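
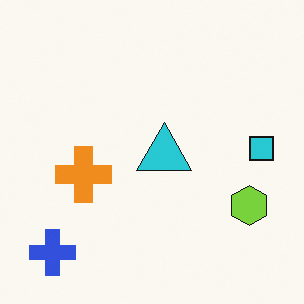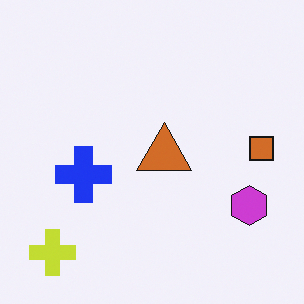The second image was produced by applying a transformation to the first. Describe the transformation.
The image was hue-shifted by a large amount.

Every shape's color has rotated by the same amount around the hue wheel — a uniform hue shift.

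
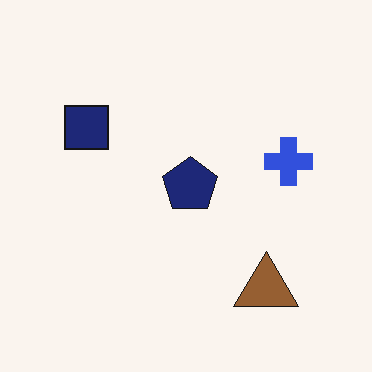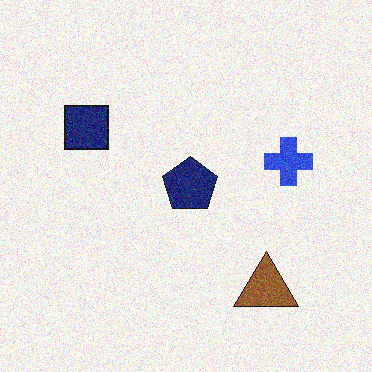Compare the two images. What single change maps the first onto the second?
It was degraded with moderate additive noise.

Random speckle covers the whole image, including the flat background.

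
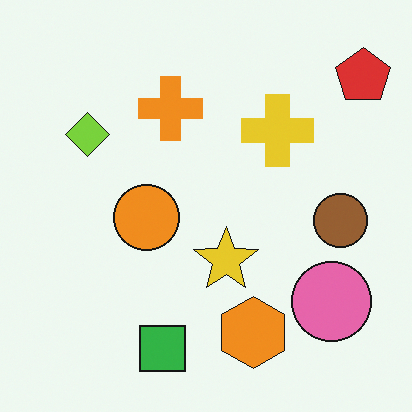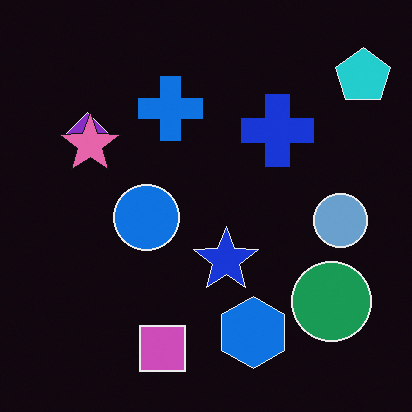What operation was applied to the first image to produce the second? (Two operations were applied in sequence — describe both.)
The transformation is: color-inverted (negative), then overlaid with an additional pink star.

The light background has become dark and every shape's color is its complement — a photographic negative. A pink star appears in the second image that is absent from the first.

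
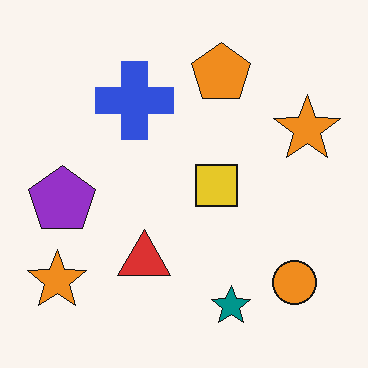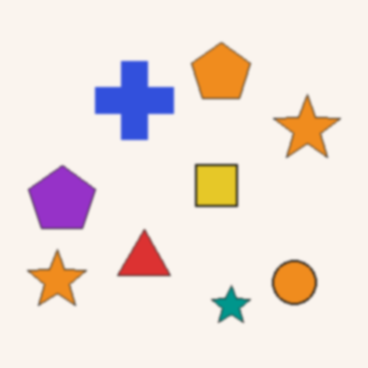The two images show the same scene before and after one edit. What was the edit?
This is the original image lightly blurred.

Shape edges and outlines are uniformly softened across the whole image.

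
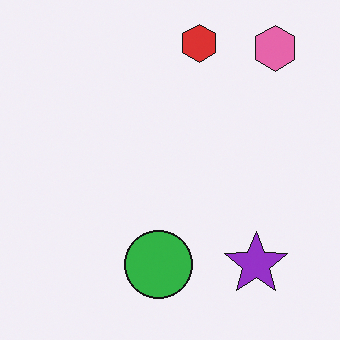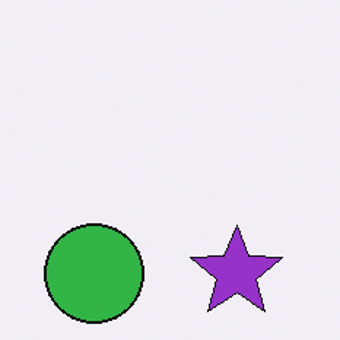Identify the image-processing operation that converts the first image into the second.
This is the original image cropped slightly and scaled back up.

The visible shapes are larger and the field of view is narrower; shapes near the original edges may be partly or wholly outside the frame — a crop-and-rescale.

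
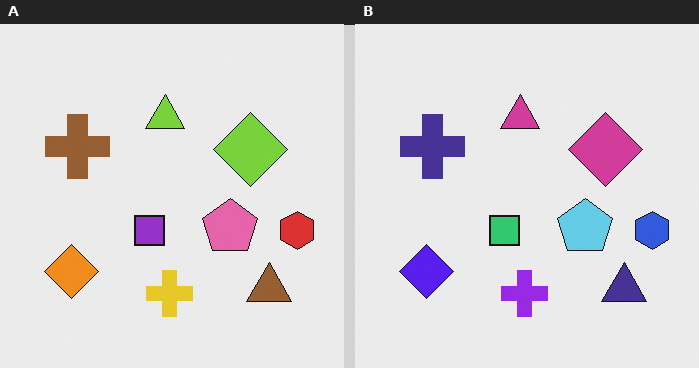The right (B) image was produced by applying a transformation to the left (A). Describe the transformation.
The right (B) image is the left (A) hue-shifted through roughly half the color wheel.

Every shape's color has rotated by the same amount around the hue wheel — a uniform hue shift.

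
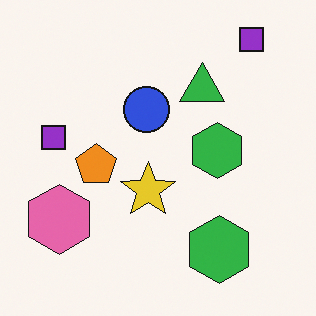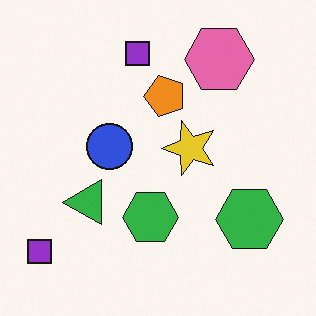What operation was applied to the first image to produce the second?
This is the original image transposed (reflected across the top-left ↔ bottom-right diagonal).

Shapes have swapped their row and column positions — what was in the top-right is now in the bottom-left — a diagonal reflection.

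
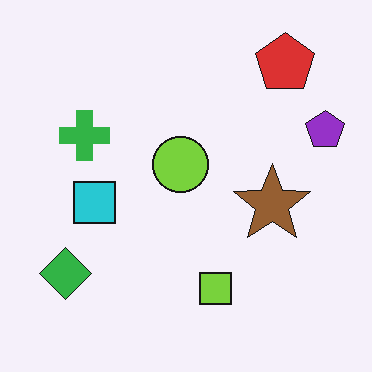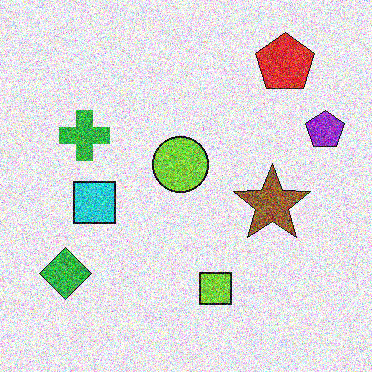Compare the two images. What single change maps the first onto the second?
The second image is the first degraded with a thick layer of grain.

Random speckle covers the whole image, including the flat background.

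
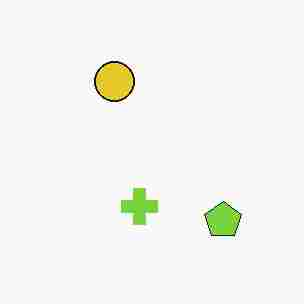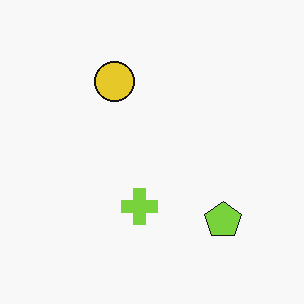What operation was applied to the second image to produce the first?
It was heavily JPEG-compressed with obvious blocking artifacts.

Blocky 8×8 compression artifacts appear around shape edges and the flat background shows ringing — characteristic JPEG degradation.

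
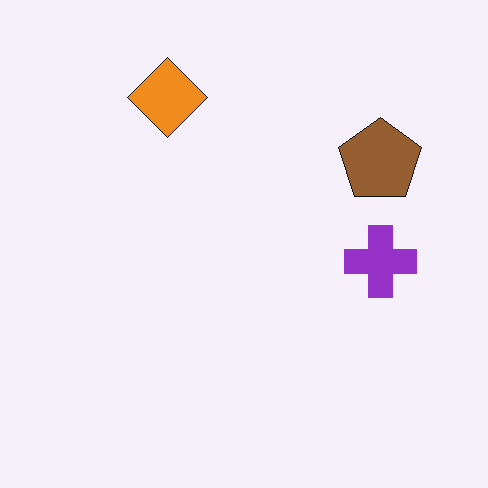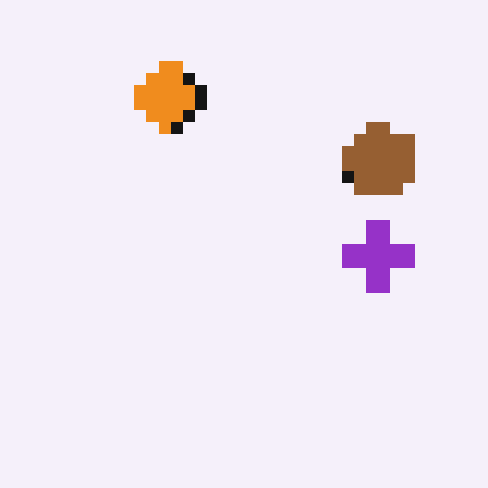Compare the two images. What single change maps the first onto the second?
The second image is the first coarsely pixelated.

Shapes are reduced to large square blocks; fine edges and outlines are lost — a downscale-then-upscale (mosaic) effect.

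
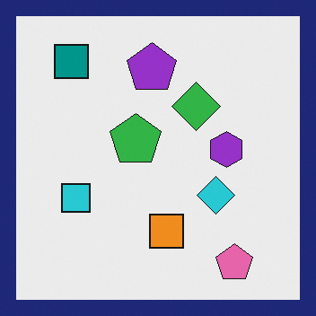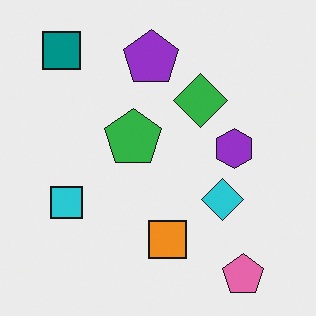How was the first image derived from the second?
The image was framed with a navy border.

A solid navy frame runs around the edge of the first image, with the content slightly shrunk inside it.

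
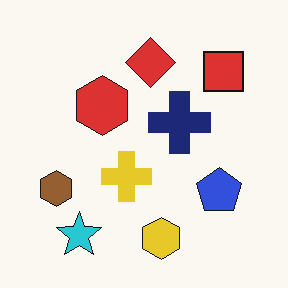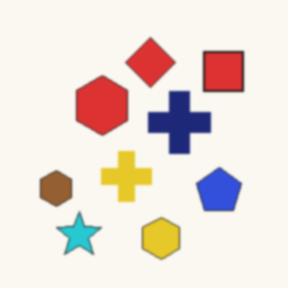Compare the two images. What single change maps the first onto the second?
The image was given a subtle gaussian blur.

Shape edges and outlines are uniformly softened across the whole image.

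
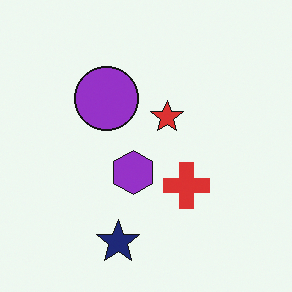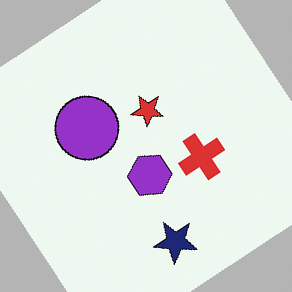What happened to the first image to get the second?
This is the original image rotated counter-clockwise by a large amount — several tens of degrees.

Every shape is tilted by the same angle and the image corners show triangular fill wedges — a whole-image rotation by a non-right angle.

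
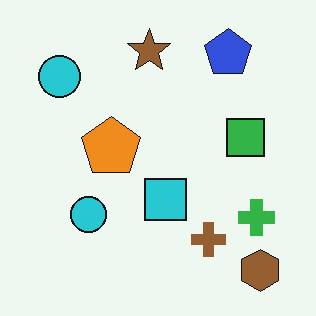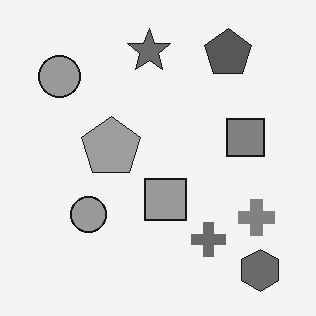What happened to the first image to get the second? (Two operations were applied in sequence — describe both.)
It was converted to grayscale, then JPEG-compressed with visible artifacts.

All color is removed — every shape is now a shade of grey. Blocky 8×8 compression artifacts appear around shape edges and the flat background shows ringing — characteristic JPEG degradation.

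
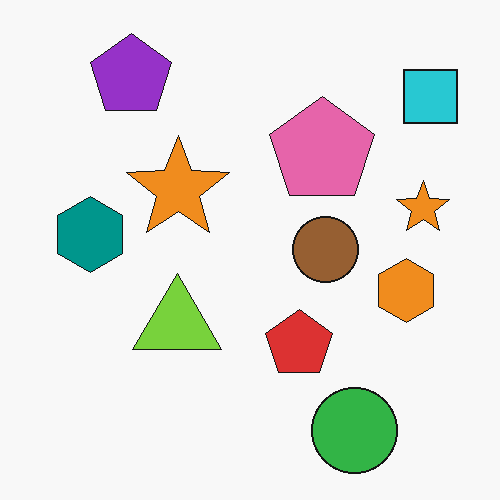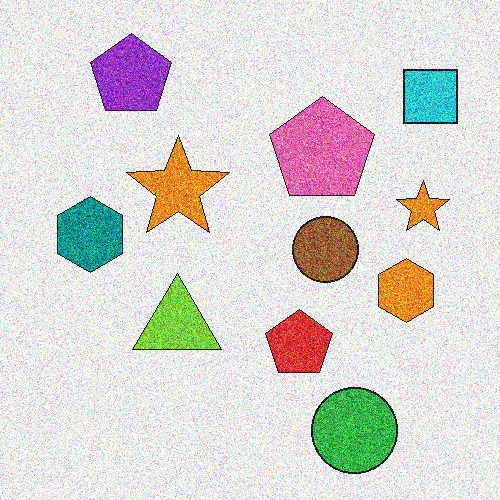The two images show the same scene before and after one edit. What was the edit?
The image was degraded with a thick layer of grain.

Random speckle covers the whole image, including the flat background.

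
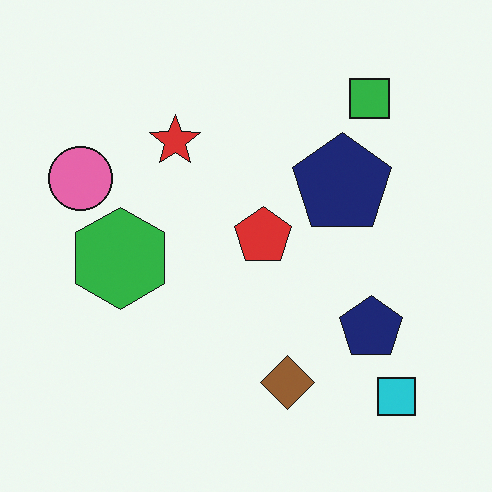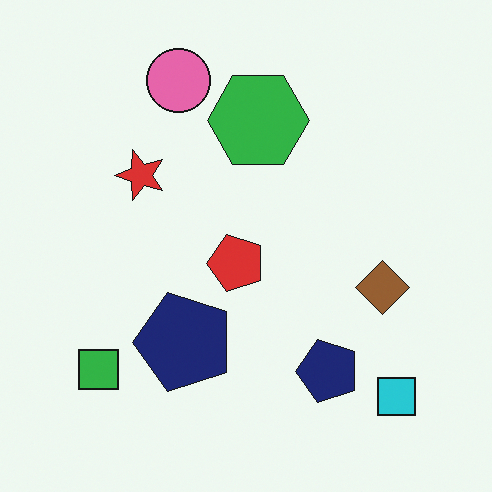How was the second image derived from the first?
The image was transposed (reflected across the top-left ↔ bottom-right diagonal).

Shapes have swapped their row and column positions — what was in the top-right is now in the bottom-left — a diagonal reflection.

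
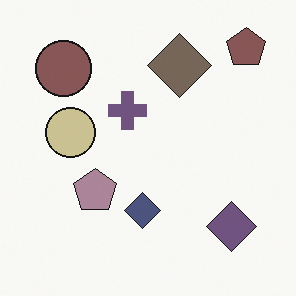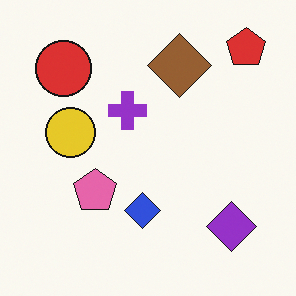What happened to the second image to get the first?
It was made much more muted (saturation change).

All colors are more muted and greyish — a global saturation change.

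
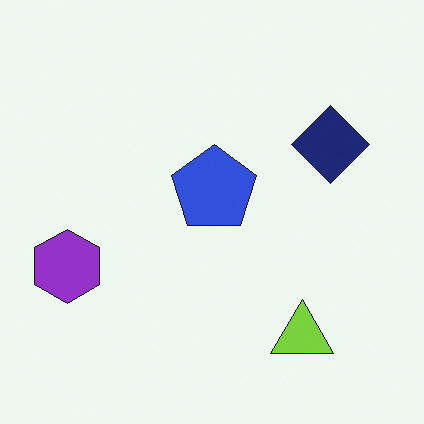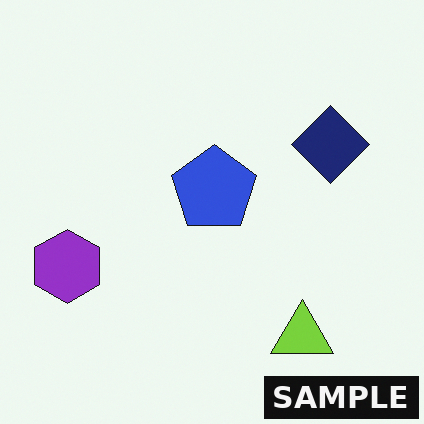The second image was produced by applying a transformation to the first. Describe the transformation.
This is the original image watermarked with the text "SAMPLE" in the lower-right corner.

A dark label reading "SAMPLE" appears in the lower-right corner.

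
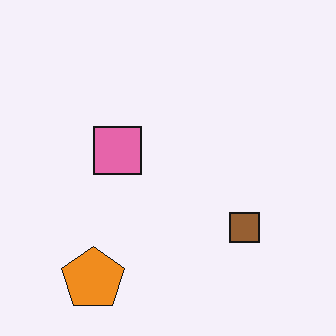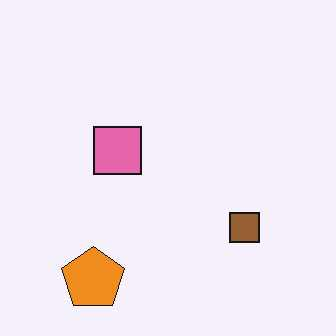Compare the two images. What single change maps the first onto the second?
The image was JPEG-compressed with visible artifacts.

Blocky 8×8 compression artifacts appear around shape edges and the flat background shows ringing — characteristic JPEG degradation.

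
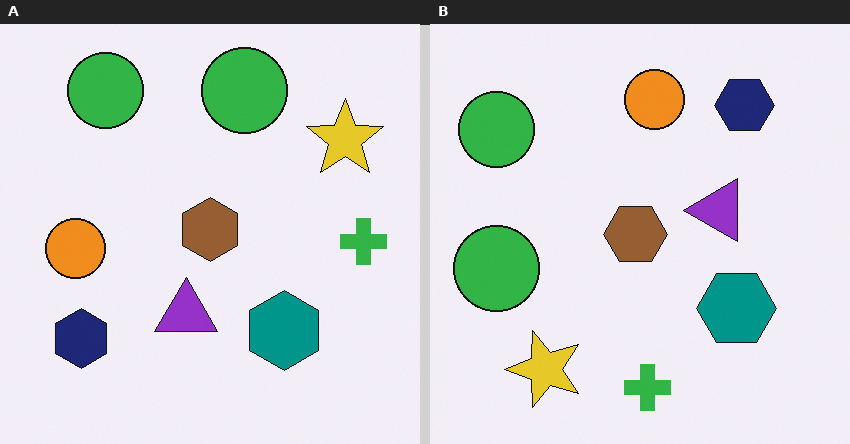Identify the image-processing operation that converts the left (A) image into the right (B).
The right (B) image is the left (A) transposed (reflected across the top-left ↔ bottom-right diagonal).

Shapes have swapped their row and column positions — what was in the top-right is now in the bottom-left — a diagonal reflection.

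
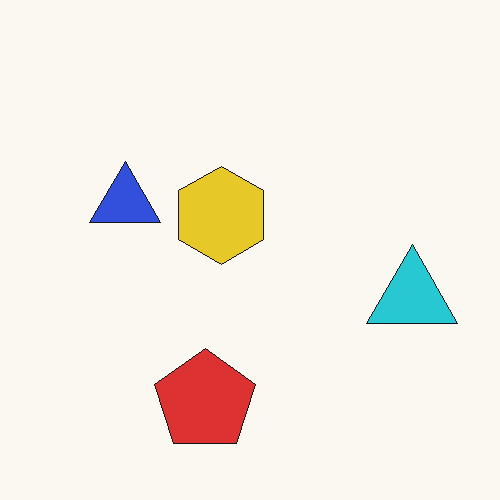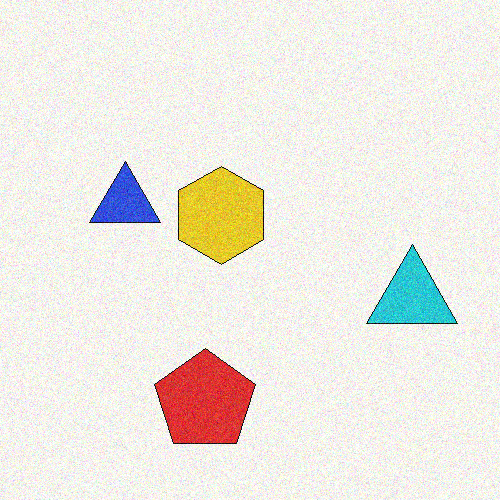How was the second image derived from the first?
This is the original image degraded with visible gaussian noise.

Random speckle covers the whole image, including the flat background.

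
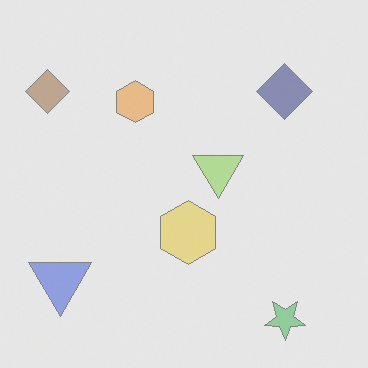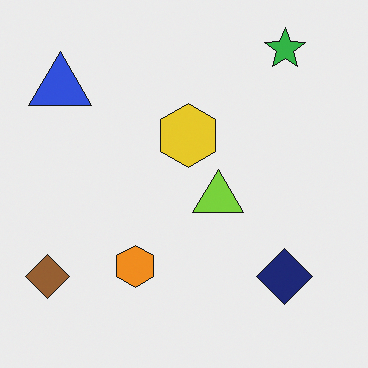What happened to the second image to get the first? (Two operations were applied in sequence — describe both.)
This is the original image washed out (contrast reduced), then flipped vertically (top ↔ bottom).

Tones are pushed toward mid-grey across the whole image — a global contrast change. The green star is in the top-right of the second image and the bottom-right of the first — shapes on opposite sides of the horizontal midline have swapped in a mirror flip.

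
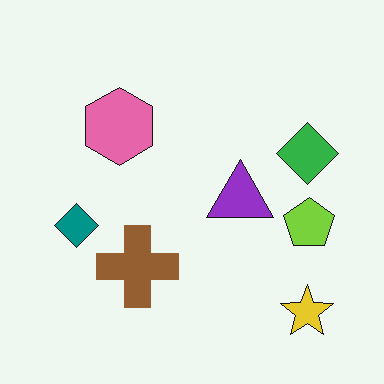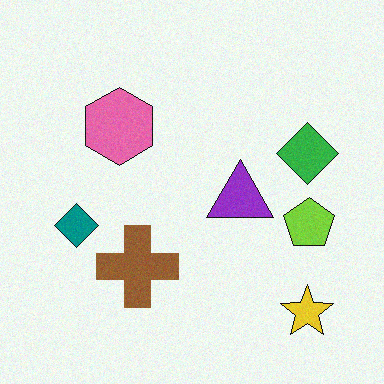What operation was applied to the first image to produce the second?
The image was degraded with light additive noise.

Random speckle covers the whole image, including the flat background.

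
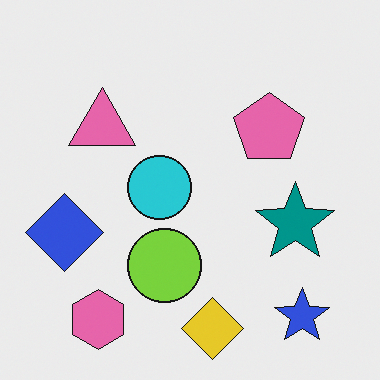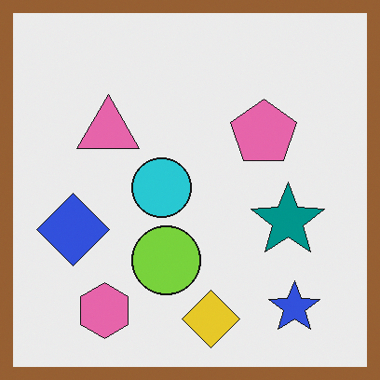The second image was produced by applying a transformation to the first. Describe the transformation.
The second image is the first framed with a brown border.

A solid brown frame runs around the edge of the second image, with the content slightly shrunk inside it.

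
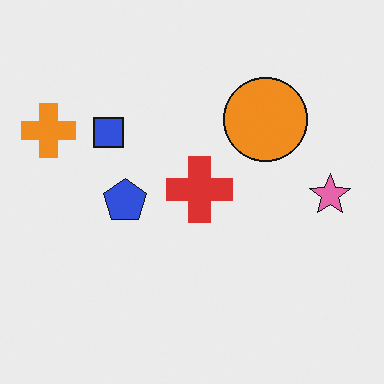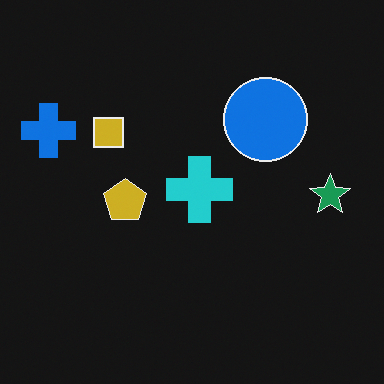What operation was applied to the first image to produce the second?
Color-inverted (negative).

The light background has become dark and every shape's color is its complement — a photographic negative.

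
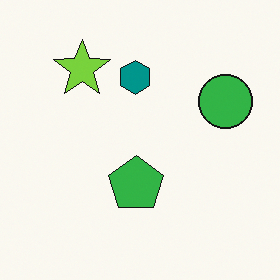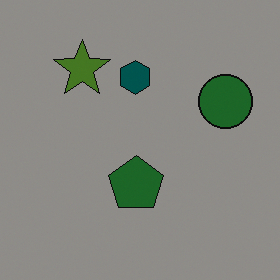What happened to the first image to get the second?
It was noticeably darkened.

Every pixel — background and shapes alike — is uniformly darkened.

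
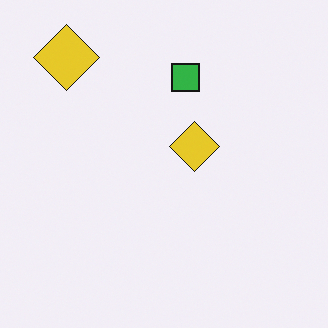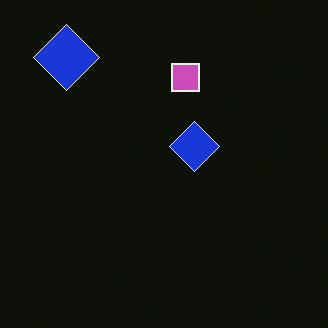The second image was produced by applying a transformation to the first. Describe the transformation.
The image was color-inverted (negative).

The light background has become dark and every shape's color is its complement — a photographic negative.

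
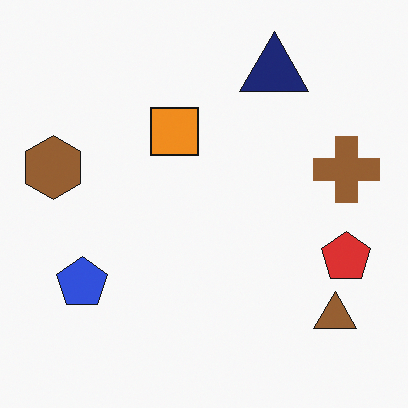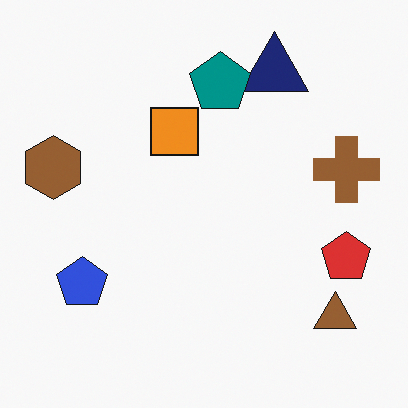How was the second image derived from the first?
The transformation is: overlaid with an additional teal pentagon.

A teal pentagon appears in the second image that is absent from the first.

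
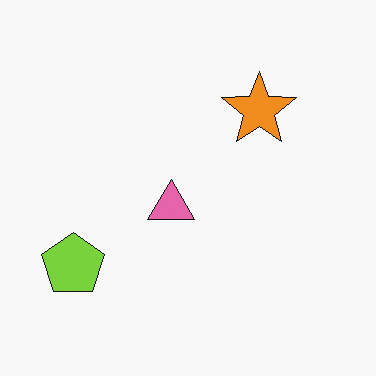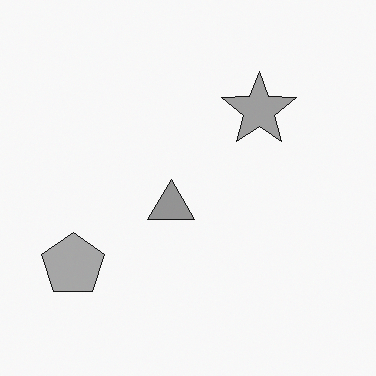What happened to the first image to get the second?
This is the original image converted to grayscale.

All color is removed — every shape is now a shade of grey.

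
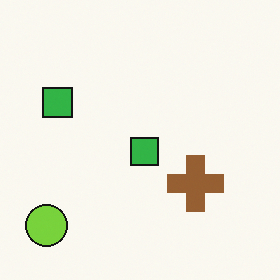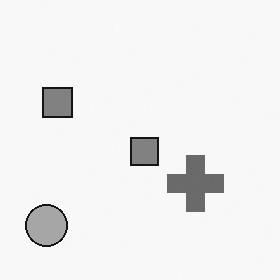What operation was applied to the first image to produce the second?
It was converted to grayscale.

All color is removed — every shape is now a shade of grey.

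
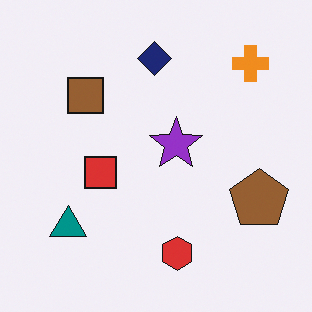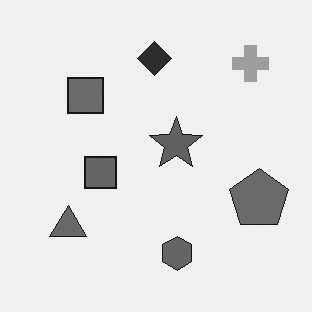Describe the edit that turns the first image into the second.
The second image is the first converted to grayscale.

All color is removed — every shape is now a shade of grey.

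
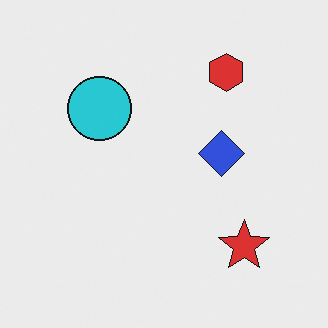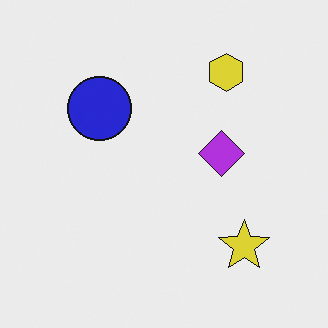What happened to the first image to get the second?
This is the original image hue-shifted slightly.

Every shape's color has rotated by the same amount around the hue wheel — a uniform hue shift.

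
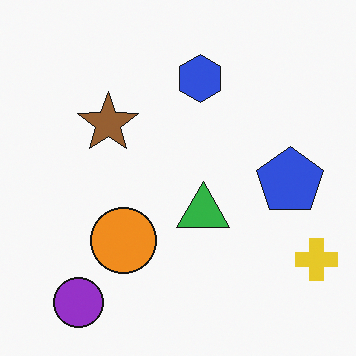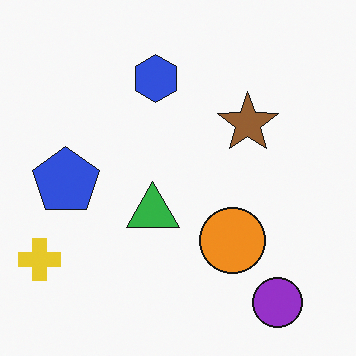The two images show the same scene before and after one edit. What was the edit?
Flipped horizontally (left ↔ right).

The yellow cross is in the bottom-right of the first image and the bottom-left of the second — shapes on opposite sides of the vertical midline have swapped in a mirror flip.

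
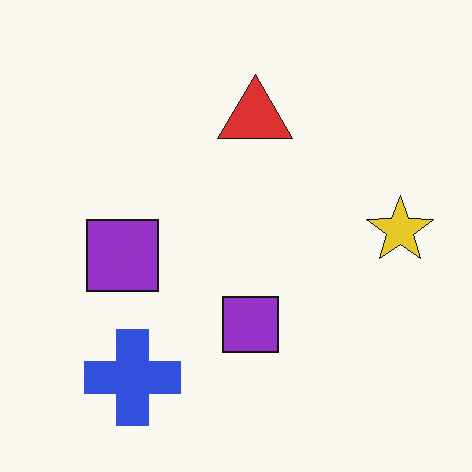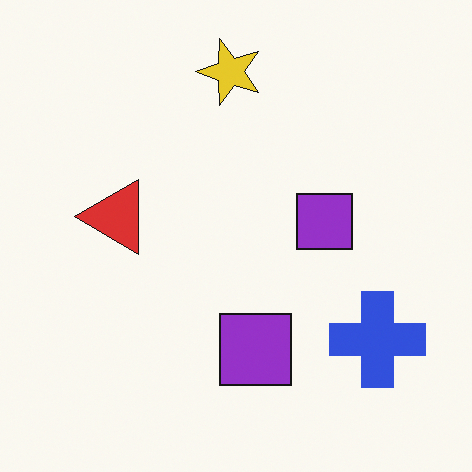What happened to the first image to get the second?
The second image is the first rotated 90° counter-clockwise.

The blue cross sits in the bottom-left of the first image and the bottom-right of the second — consistent with a whole-image 90° counter-clockwise rotation.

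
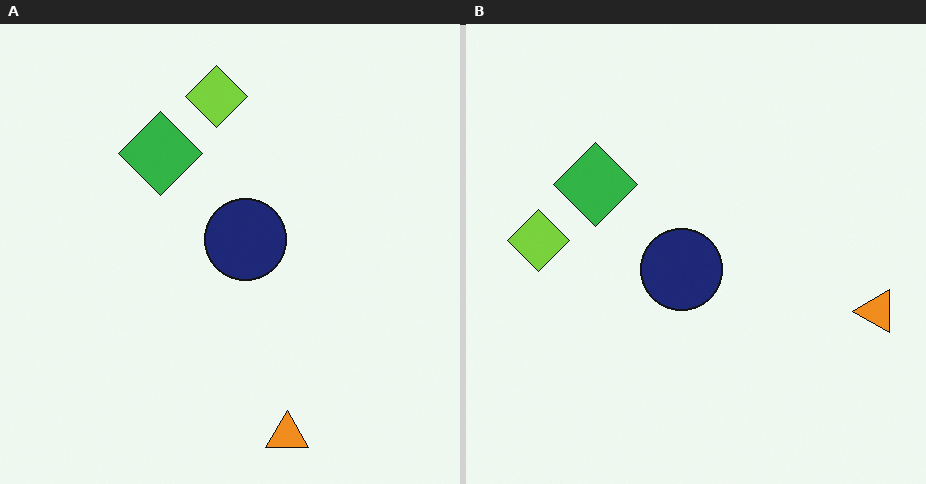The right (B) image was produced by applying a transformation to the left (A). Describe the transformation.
Transposed (reflected across the top-left ↔ bottom-right diagonal).

Shapes have swapped their row and column positions — what was in the top-right is now in the bottom-left — a diagonal reflection.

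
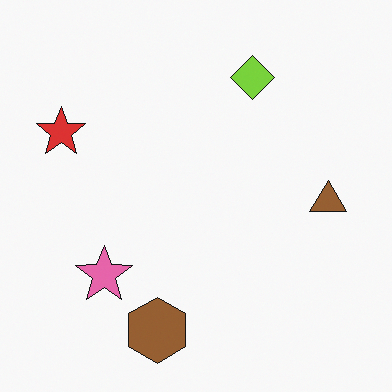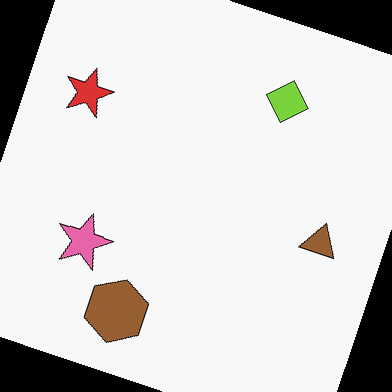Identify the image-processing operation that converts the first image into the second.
It was rotated clockwise by a clearly visible amount.

Every shape is tilted by the same angle and the image corners show triangular fill wedges — a whole-image rotation by a non-right angle.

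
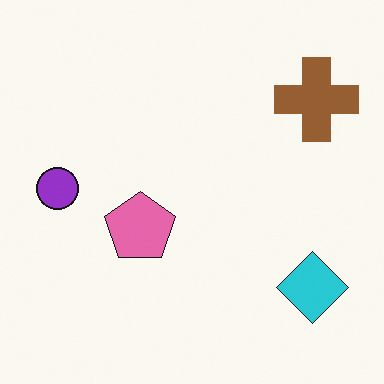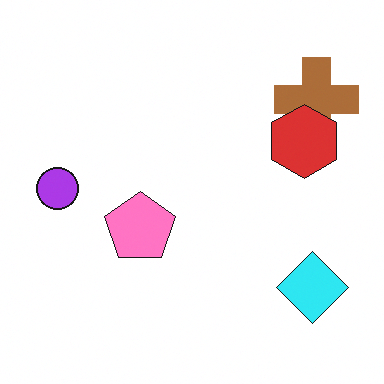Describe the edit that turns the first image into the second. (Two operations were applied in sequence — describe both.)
The image was brightened a little, then overlaid with an additional red hexagon.

Every pixel — background and shapes alike — is uniformly brightened. A red hexagon appears in the second image that is absent from the first.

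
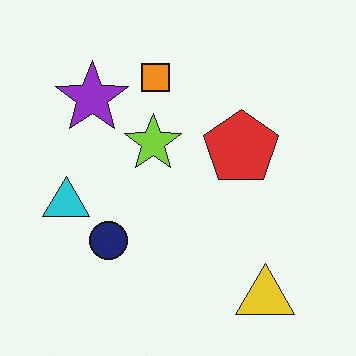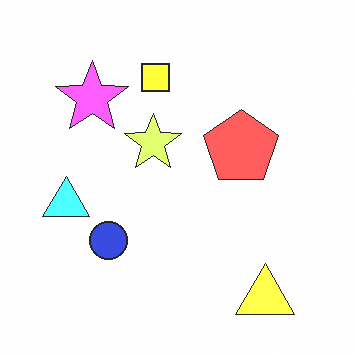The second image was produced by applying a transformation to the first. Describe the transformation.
This is the original image substantially brightened.

Every pixel — background and shapes alike — is uniformly brightened.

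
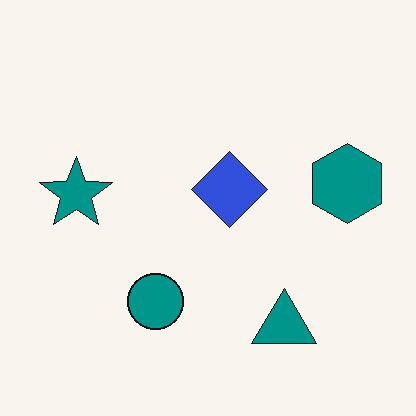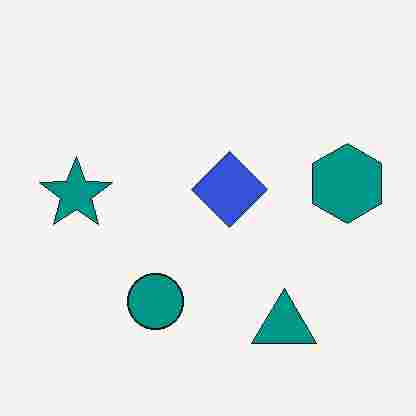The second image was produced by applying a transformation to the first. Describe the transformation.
The transformation is: degraded with heavy JPEG compression.

Blocky 8×8 compression artifacts appear around shape edges and the flat background shows ringing — characteristic JPEG degradation.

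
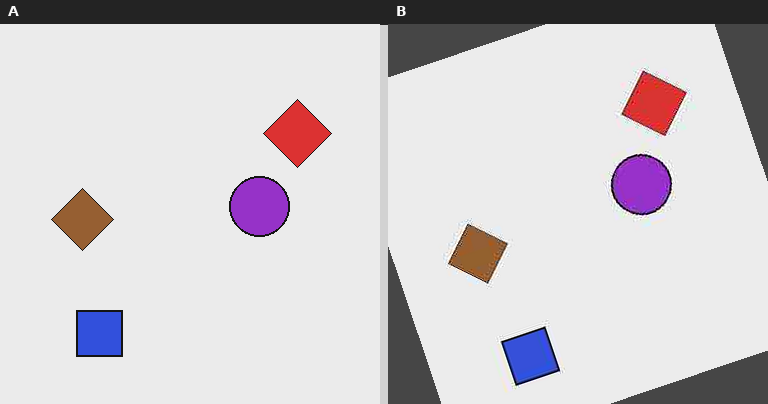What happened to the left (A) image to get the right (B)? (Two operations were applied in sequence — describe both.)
The right (B) image is the left (A) degraded with heavy JPEG compression, then rotated counter-clockwise by a moderate amount.

Blocky 8×8 compression artifacts appear around shape edges and the flat background shows ringing — characteristic JPEG degradation. Every shape is tilted by the same angle and the image corners show triangular fill wedges — a whole-image rotation by a non-right angle.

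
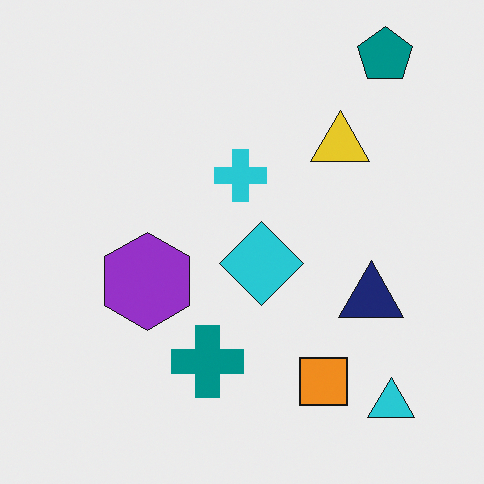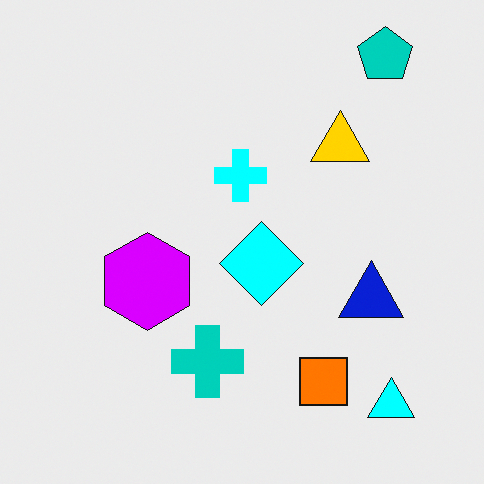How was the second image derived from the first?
This is the original image heavily oversaturated.

All colors are more vivid — a global saturation change.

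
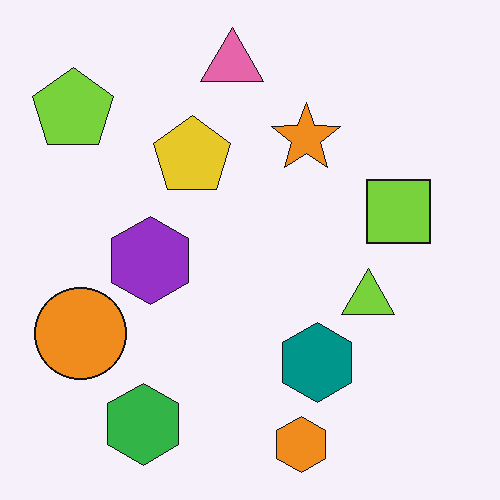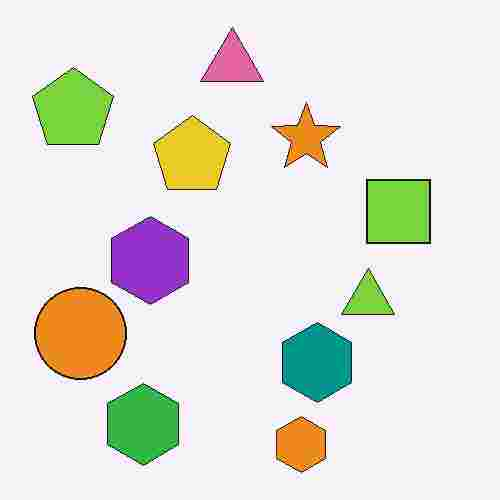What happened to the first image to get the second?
Degraded with heavy JPEG compression.

Blocky 8×8 compression artifacts appear around shape edges and the flat background shows ringing — characteristic JPEG degradation.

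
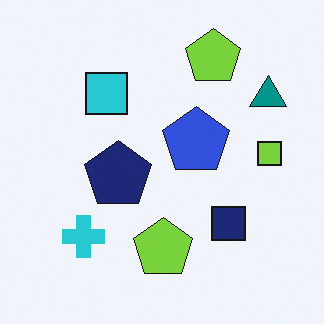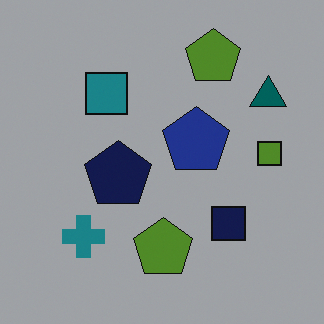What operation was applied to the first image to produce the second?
It was darkened a lot.

Every pixel — background and shapes alike — is uniformly darkened.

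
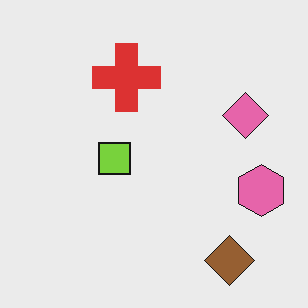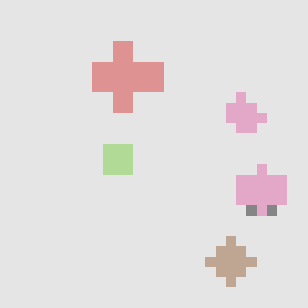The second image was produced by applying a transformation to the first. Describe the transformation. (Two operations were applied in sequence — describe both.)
It was washed out (contrast reduced), then coarsely pixelated.

Tones are pushed toward mid-grey across the whole image — a global contrast change. Shapes are reduced to large square blocks; fine edges and outlines are lost — a downscale-then-upscale (mosaic) effect.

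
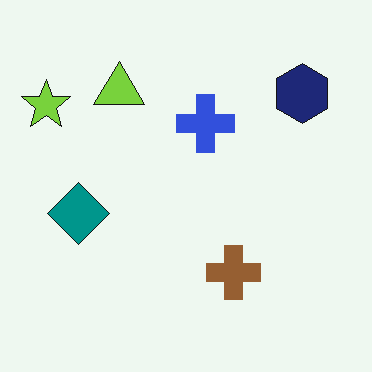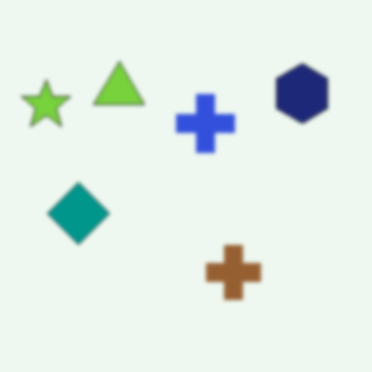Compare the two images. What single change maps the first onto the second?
The transformation is: slightly softened.

Shape edges and outlines are uniformly softened across the whole image.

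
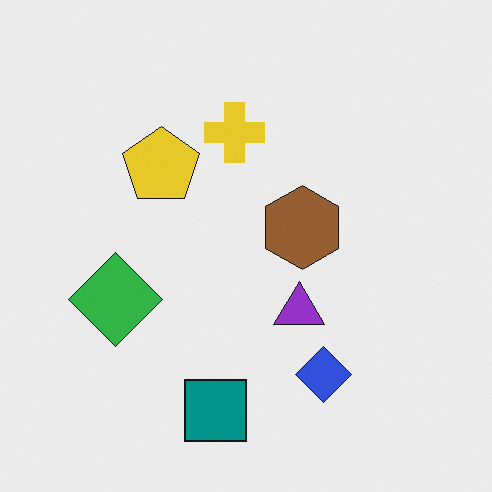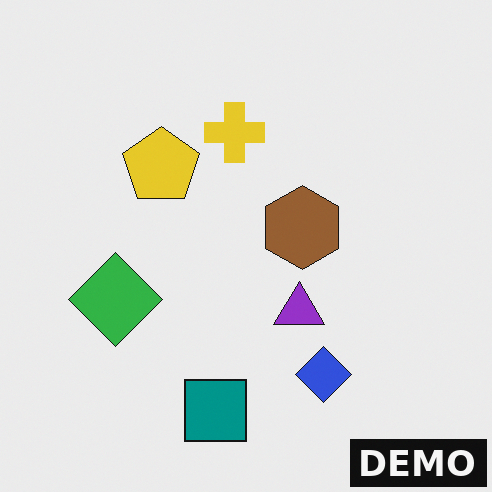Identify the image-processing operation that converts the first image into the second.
The image was watermarked with the text "DEMO" in the lower-right corner.

A dark label reading "DEMO" appears in the lower-right corner.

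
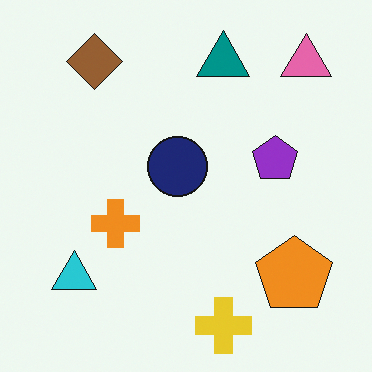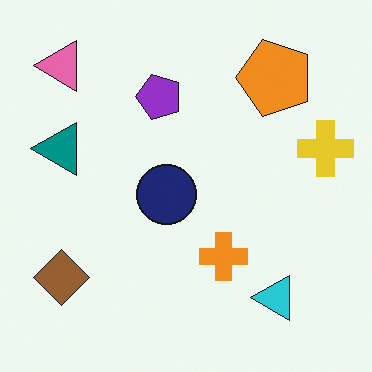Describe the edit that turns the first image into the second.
It was rotated 90° counter-clockwise.

The pink triangle sits in the top-right of the first image and the top-left of the second — consistent with a whole-image 90° counter-clockwise rotation.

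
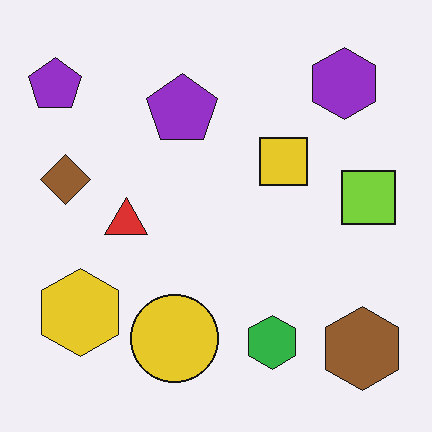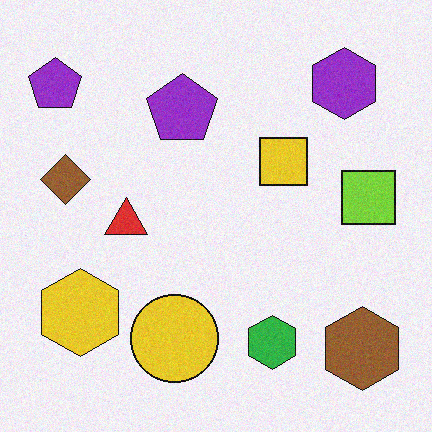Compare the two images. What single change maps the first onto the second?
Degraded with light additive noise.

Random speckle covers the whole image, including the flat background.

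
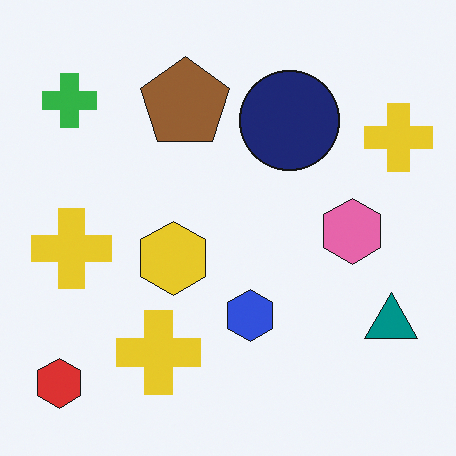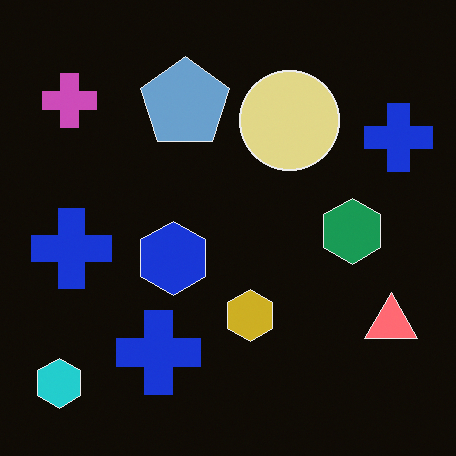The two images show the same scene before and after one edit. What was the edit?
Color-inverted (negative).

The light background has become dark and every shape's color is its complement — a photographic negative.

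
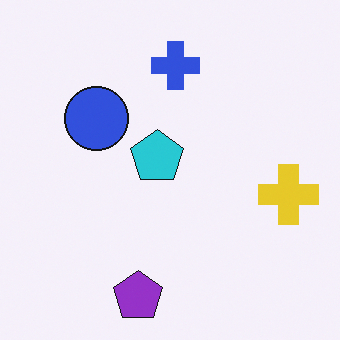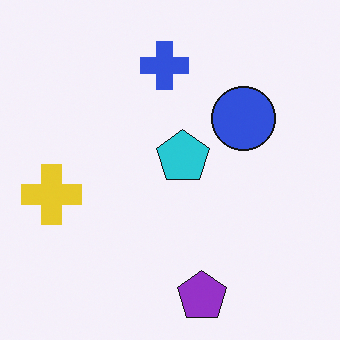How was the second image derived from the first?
The image was flipped horizontally (left ↔ right).

The yellow cross is in the right of the first image and the left of the second — shapes on opposite sides of the vertical midline have swapped in a mirror flip.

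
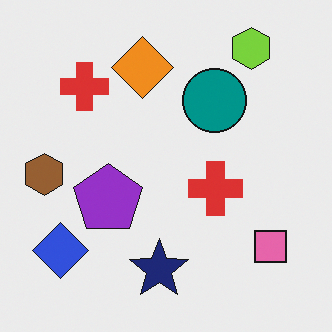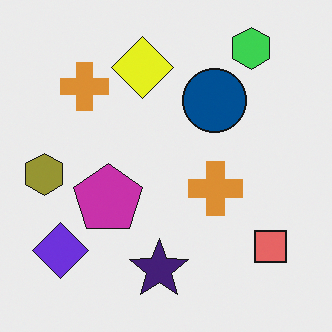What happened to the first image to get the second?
The transformation is: hue-shifted slightly.

Every shape's color has rotated by the same amount around the hue wheel — a uniform hue shift.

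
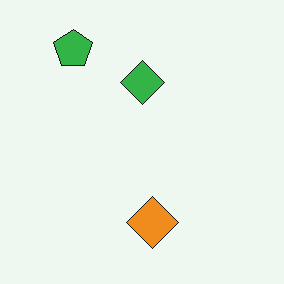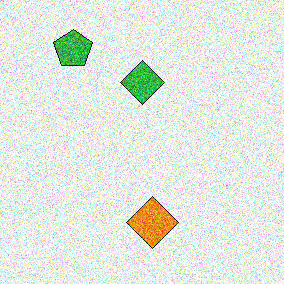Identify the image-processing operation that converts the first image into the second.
The transformation is: degraded with a thick layer of grain.

Random speckle covers the whole image, including the flat background.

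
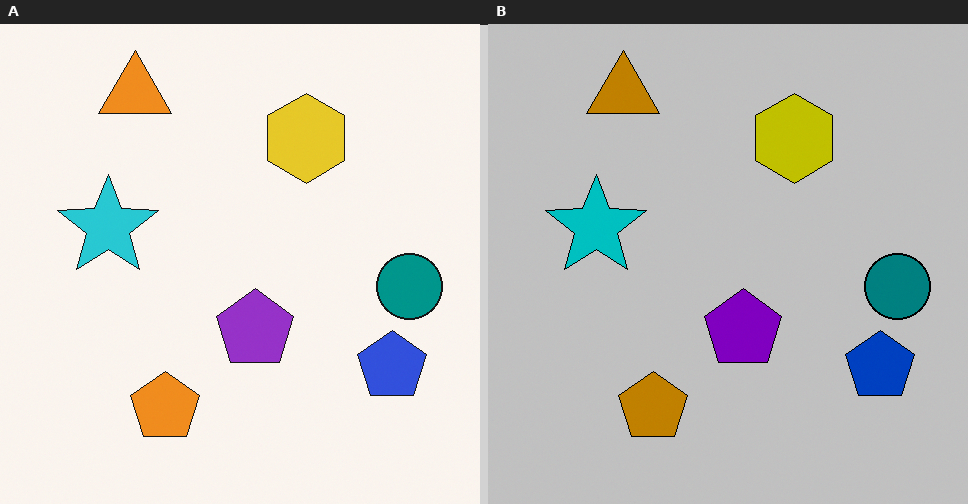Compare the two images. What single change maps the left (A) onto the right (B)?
The image was heavily posterized to just a handful of flat colors.

Each flat color has snapped to a coarser quantized level — most visibly, the near-white background has dropped to a flat grey.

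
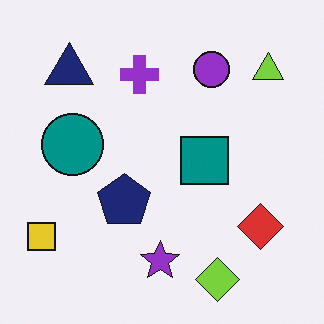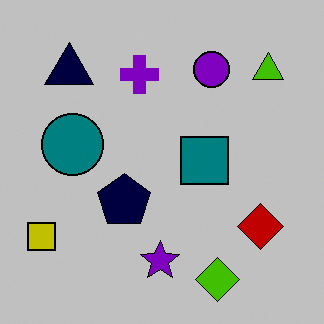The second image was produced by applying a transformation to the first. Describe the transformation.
The transformation is: aggressively posterized.

Each flat color has snapped to a coarser quantized level — most visibly, the near-white background has dropped to a flat grey.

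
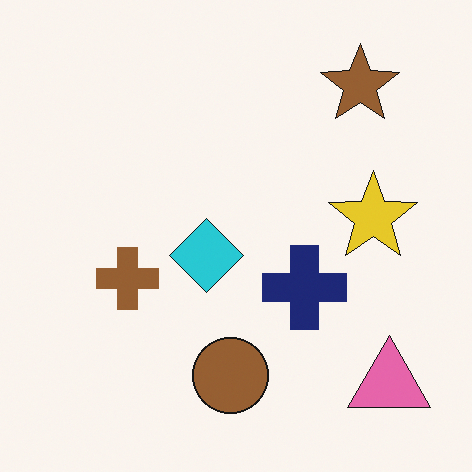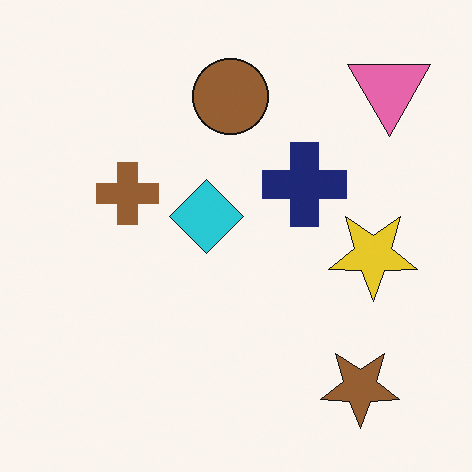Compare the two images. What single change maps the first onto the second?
This is the original image flipped vertically (top ↔ bottom).

The brown star is in the top-right of the first image and the bottom-right of the second — shapes on opposite sides of the horizontal midline have swapped in a mirror flip.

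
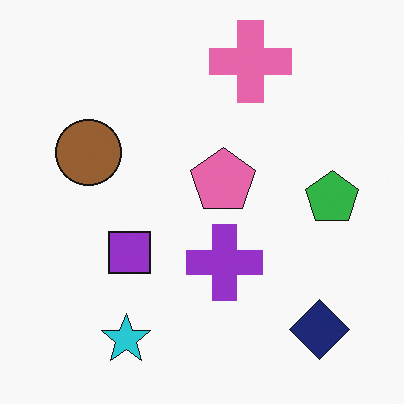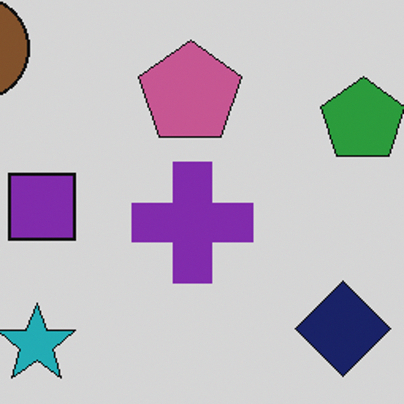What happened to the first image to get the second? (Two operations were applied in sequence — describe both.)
The second image is the first darkened a little, then cropped to a modestly smaller region and rescaled.

Every pixel — background and shapes alike — is uniformly darkened. The visible shapes are larger and the field of view is narrower; shapes near the original edges may be partly or wholly outside the frame — a crop-and-rescale.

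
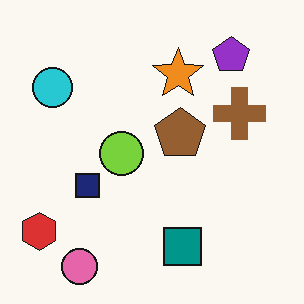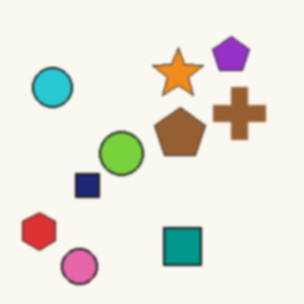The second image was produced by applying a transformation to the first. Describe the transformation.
It was lightly blurred.

Shape edges and outlines are uniformly softened across the whole image.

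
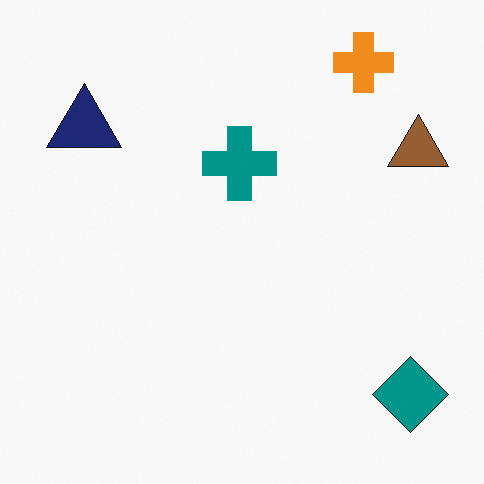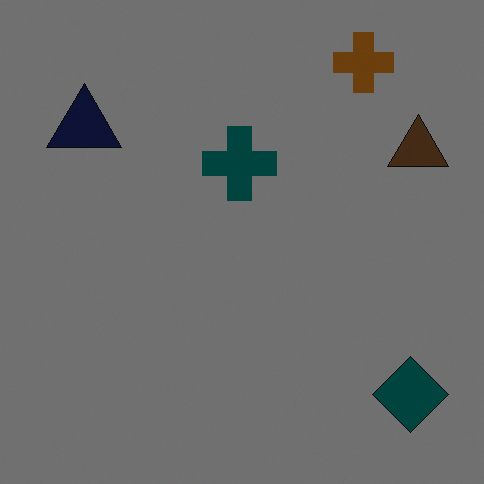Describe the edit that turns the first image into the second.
The second image is the first substantially darkened.

Every pixel — background and shapes alike — is uniformly darkened.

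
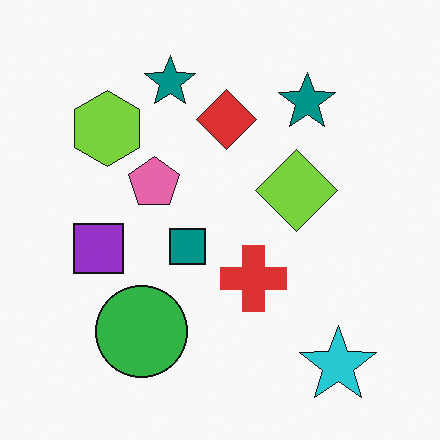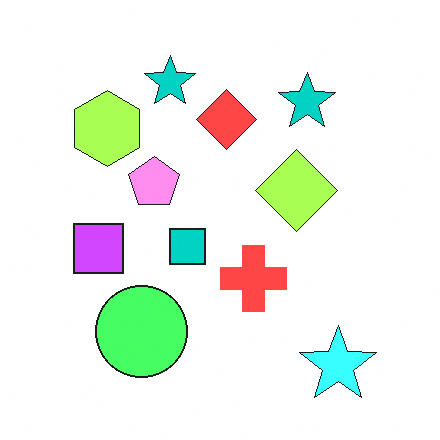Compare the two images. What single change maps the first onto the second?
It was noticeably brightened.

Every pixel — background and shapes alike — is uniformly brightened.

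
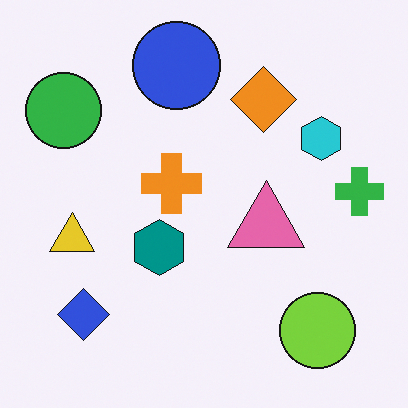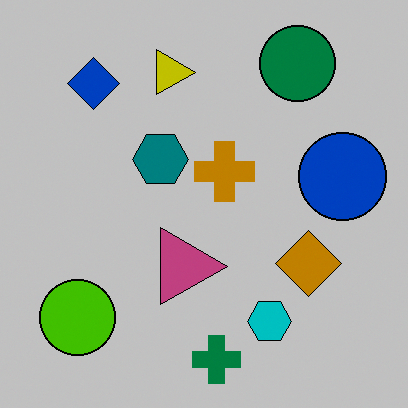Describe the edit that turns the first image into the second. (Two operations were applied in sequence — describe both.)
The second image is the first aggressively posterized, then rotated 90° clockwise.

Each flat color has snapped to a coarser quantized level — most visibly, the near-white background has dropped to a flat grey. The green circle sits in the top-left of the first image and the top-right of the second — consistent with a whole-image 90° clockwise rotation.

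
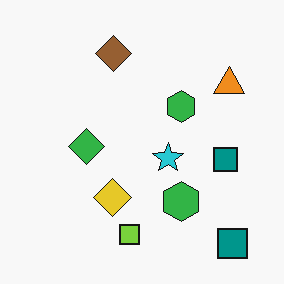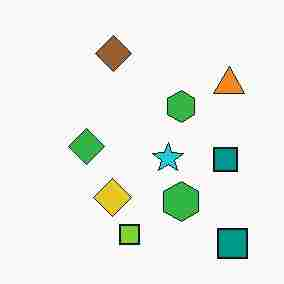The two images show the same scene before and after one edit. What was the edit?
The transformation is: degraded with heavy JPEG compression.

Blocky 8×8 compression artifacts appear around shape edges and the flat background shows ringing — characteristic JPEG degradation.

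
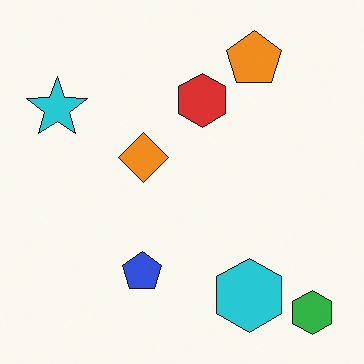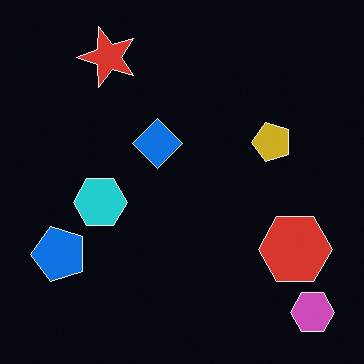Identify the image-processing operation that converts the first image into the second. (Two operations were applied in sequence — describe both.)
It was transposed (reflected across the top-left ↔ bottom-right diagonal), then color-inverted (negative).

Shapes have swapped their row and column positions — what was in the top-right is now in the bottom-left — a diagonal reflection. The light background has become dark and every shape's color is its complement — a photographic negative.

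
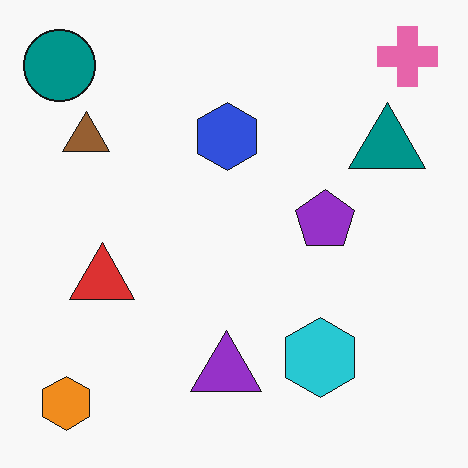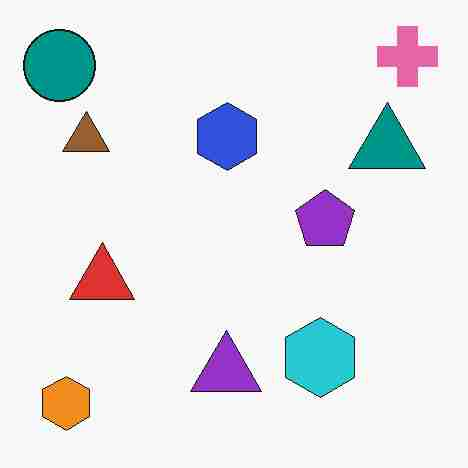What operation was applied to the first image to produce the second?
The transformation is: degraded with heavy JPEG compression.

Blocky 8×8 compression artifacts appear around shape edges and the flat background shows ringing — characteristic JPEG degradation.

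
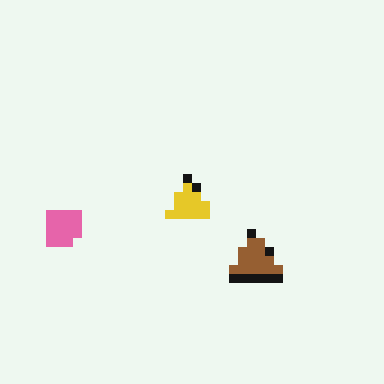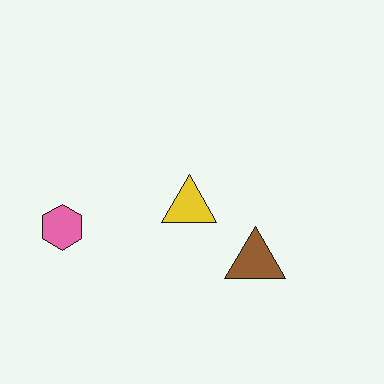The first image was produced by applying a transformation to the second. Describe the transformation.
The image was coarsely pixelated.

Shapes are reduced to large square blocks; fine edges and outlines are lost — a downscale-then-upscale (mosaic) effect.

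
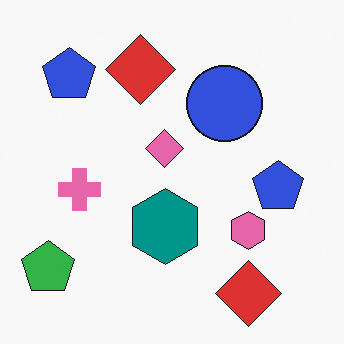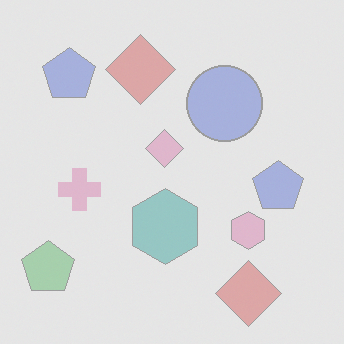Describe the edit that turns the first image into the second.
The transformation is: given much lower contrast.

Tones are pushed toward mid-grey across the whole image — a global contrast change.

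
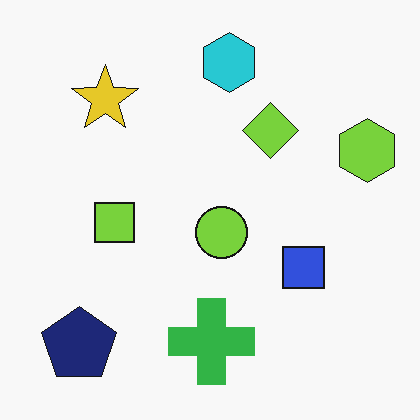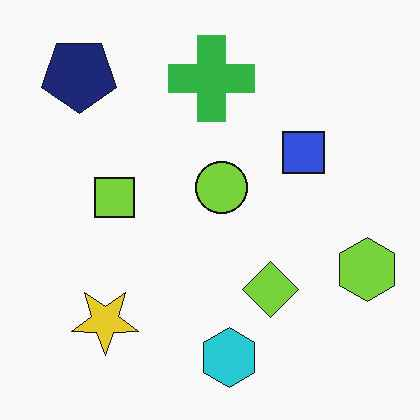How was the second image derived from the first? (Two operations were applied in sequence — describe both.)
It was flipped vertically (top ↔ bottom), then JPEG-compressed with visible artifacts.

The cyan hexagon is in the top of the first image and the bottom of the second — shapes on opposite sides of the horizontal midline have swapped in a mirror flip. Blocky 8×8 compression artifacts appear around shape edges and the flat background shows ringing — characteristic JPEG degradation.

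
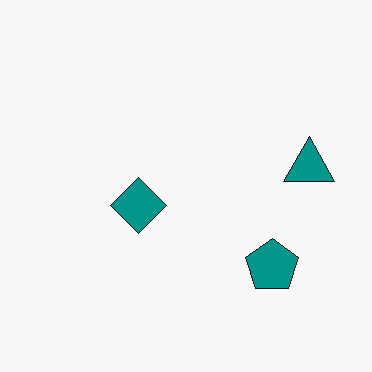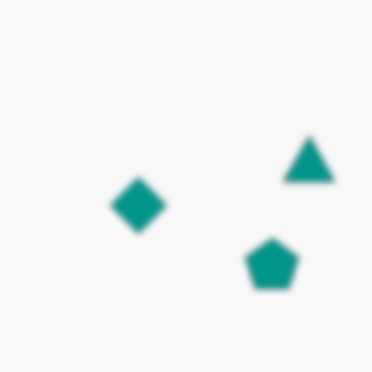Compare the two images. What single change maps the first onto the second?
Moderately blurred.

Shape edges and outlines are uniformly softened across the whole image.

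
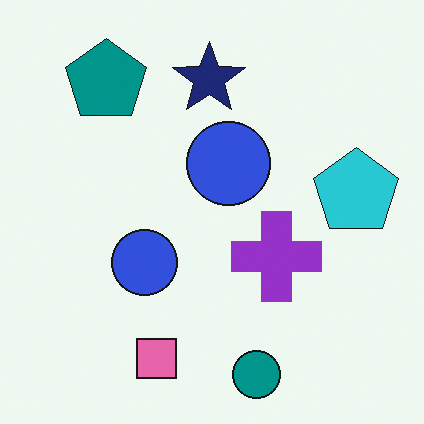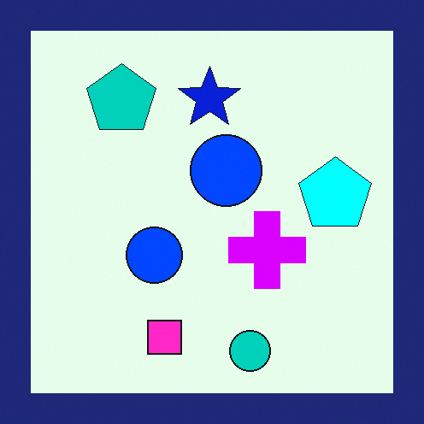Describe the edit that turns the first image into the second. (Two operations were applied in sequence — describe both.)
It was heavily oversaturated, then framed with a navy border.

All colors are more vivid — a global saturation change. A solid navy frame runs around the edge of the second image, with the content slightly shrunk inside it.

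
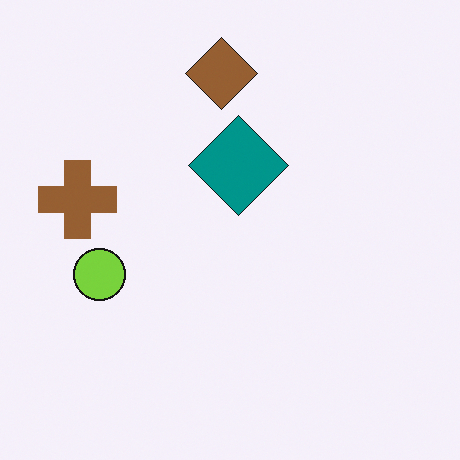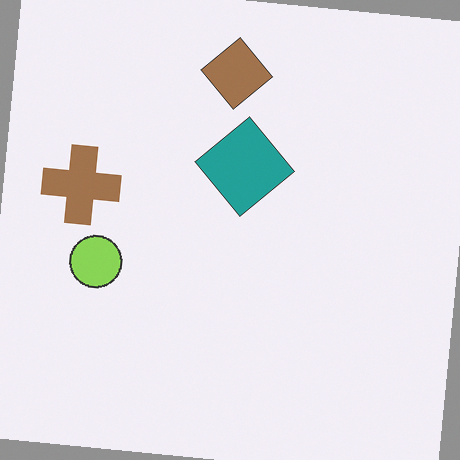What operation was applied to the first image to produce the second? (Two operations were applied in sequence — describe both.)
Rotated clockwise by a slight angle, then given slightly reduced contrast.

Every shape is tilted by the same angle and the image corners show triangular fill wedges — a whole-image rotation by a non-right angle. Tones are pushed toward mid-grey across the whole image — a global contrast change.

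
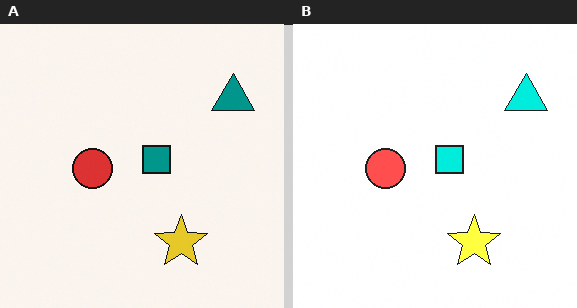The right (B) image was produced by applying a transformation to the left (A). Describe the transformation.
The image was brightened a lot.

Every pixel — background and shapes alike — is uniformly brightened.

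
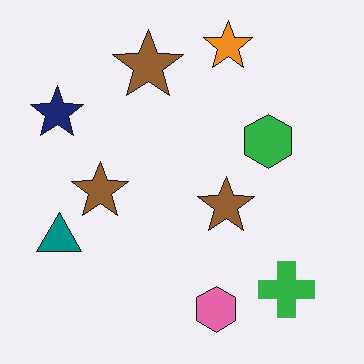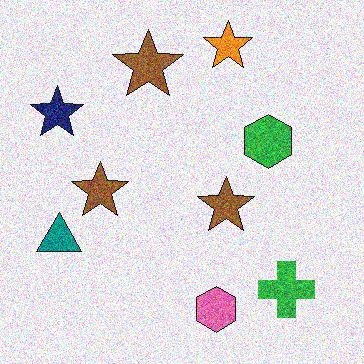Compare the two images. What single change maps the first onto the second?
The second image is the first degraded with heavy additive noise.

Random speckle covers the whole image, including the flat background.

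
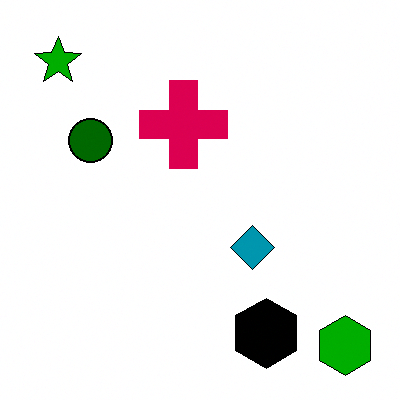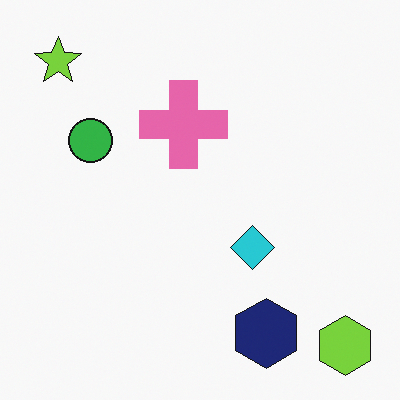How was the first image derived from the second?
The first image is the second given much higher contrast.

Tones are pushed away from mid-grey across the whole image — a global contrast change.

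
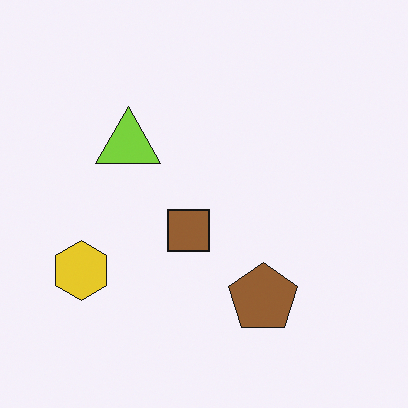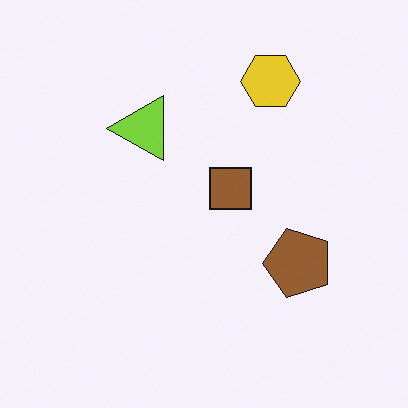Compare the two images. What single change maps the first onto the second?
It was transposed (reflected across the top-left ↔ bottom-right diagonal).

Shapes have swapped their row and column positions — what was in the top-right is now in the bottom-left — a diagonal reflection.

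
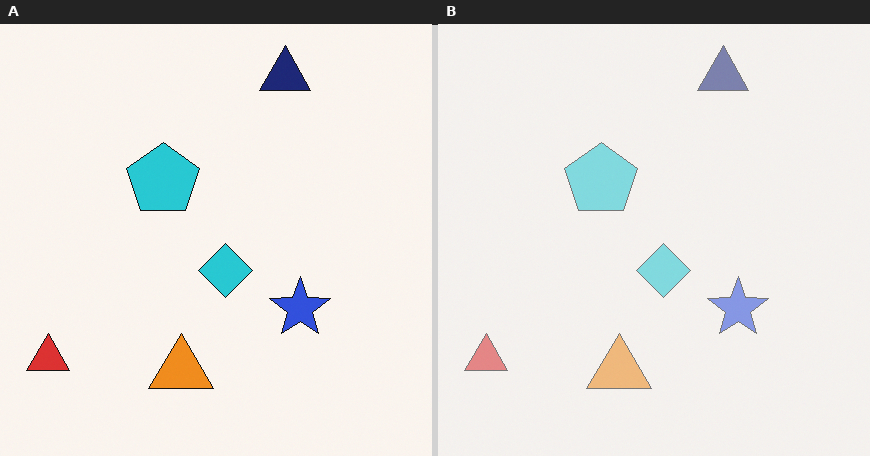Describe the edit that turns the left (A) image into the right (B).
The right (B) image is the left (A) washed out (contrast reduced).

Tones are pushed toward mid-grey across the whole image — a global contrast change.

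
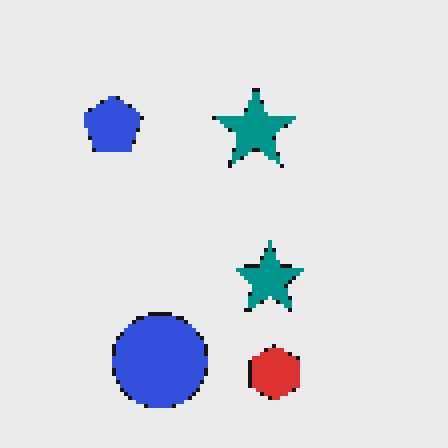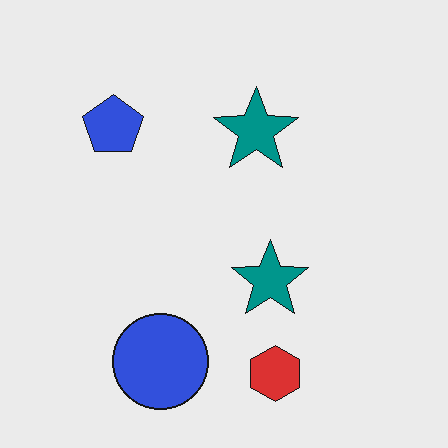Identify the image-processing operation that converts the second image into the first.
It was lightly pixelated (a mild mosaic effect).

Shapes are reduced to large square blocks; fine edges and outlines are lost — a downscale-then-upscale (mosaic) effect.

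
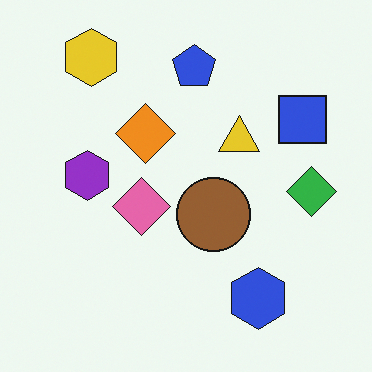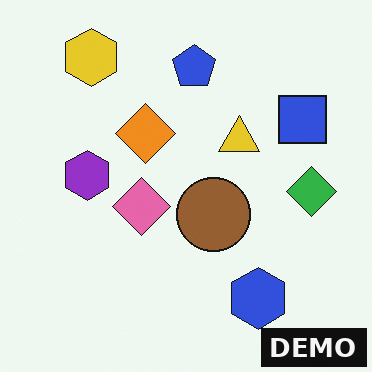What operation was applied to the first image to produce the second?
It was watermarked with the text "DEMO" in the lower-right corner.

A dark label reading "DEMO" appears in the lower-right corner.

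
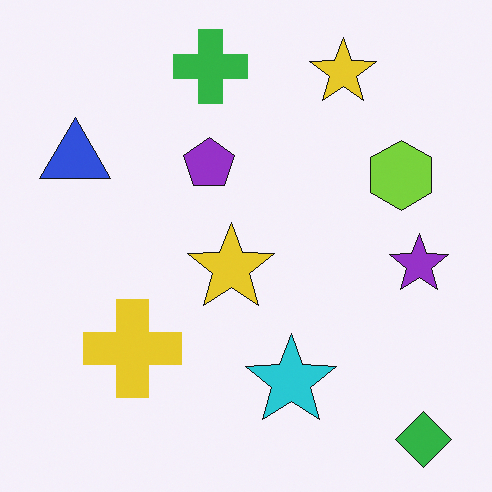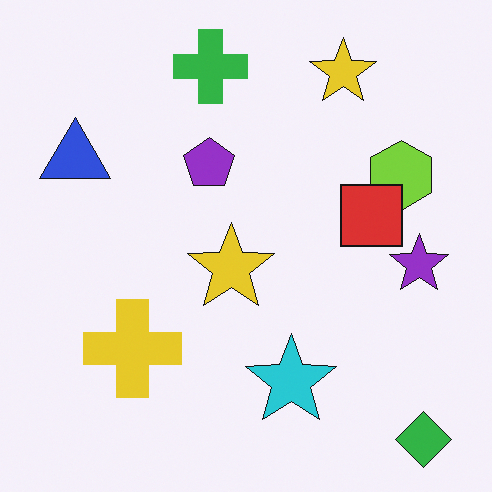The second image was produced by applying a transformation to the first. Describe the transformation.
It was overlaid with an additional red square.

A red square appears in the second image that is absent from the first.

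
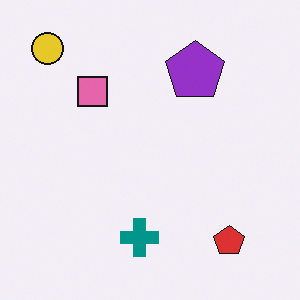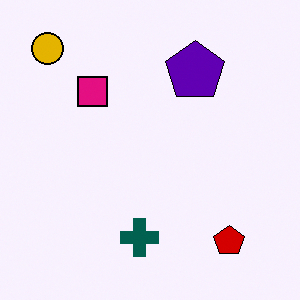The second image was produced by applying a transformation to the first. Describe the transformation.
It was boosted in contrast.

Tones are pushed away from mid-grey across the whole image — a global contrast change.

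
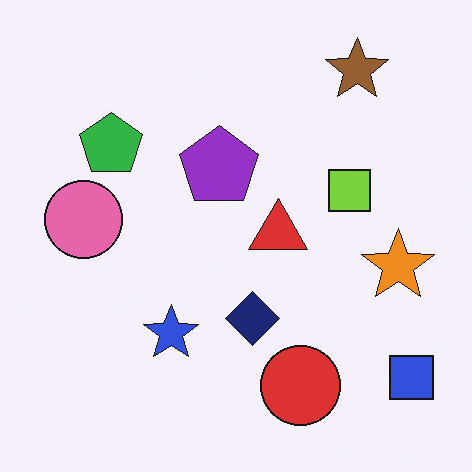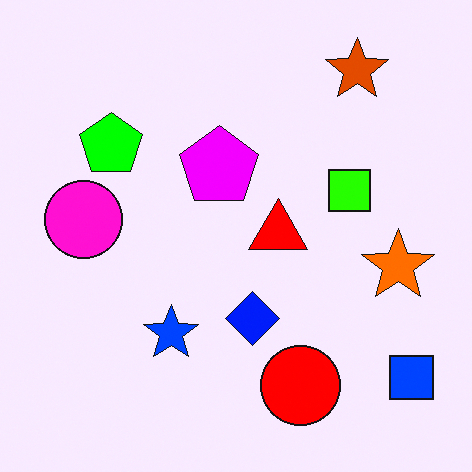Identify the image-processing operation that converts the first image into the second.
This is the original image heavily oversaturated.

All colors are more vivid — a global saturation change.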